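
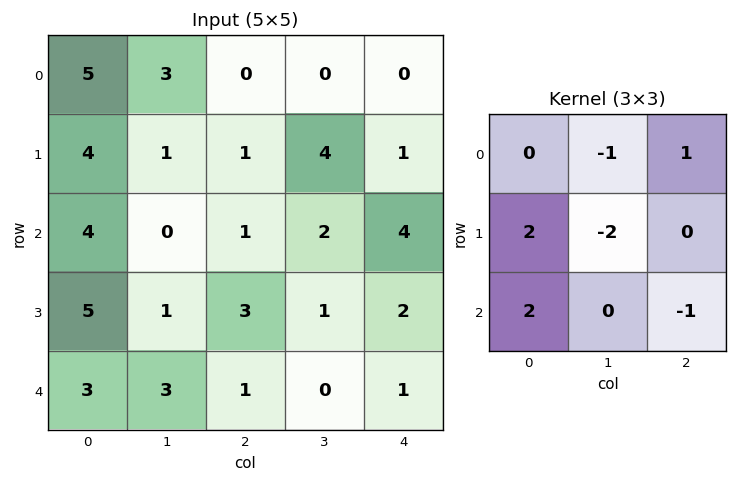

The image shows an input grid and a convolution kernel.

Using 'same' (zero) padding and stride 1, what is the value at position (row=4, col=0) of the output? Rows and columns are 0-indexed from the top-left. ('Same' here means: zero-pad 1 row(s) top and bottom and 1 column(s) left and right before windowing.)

-10

The receptive field on the zero-padded input at this output position is [0 5 1 / 0 3 3 / 0 0 0]. Elementwise product with the kernel and sum: 5·-1 + 1·1 + 0·2 + 3·-2 + 0·2 + 0·-1.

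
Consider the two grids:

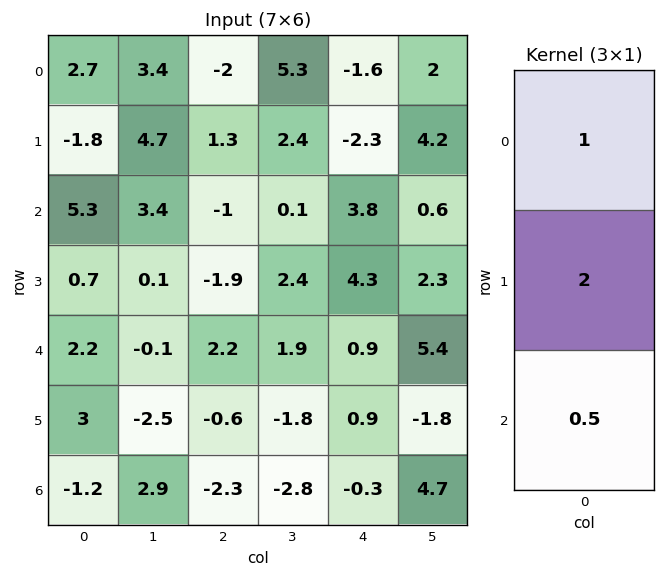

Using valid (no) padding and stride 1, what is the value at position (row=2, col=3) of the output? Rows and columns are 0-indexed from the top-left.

The receptive field on the input at this output position is [0.1 / 2.4 / 1.9]. Elementwise product with the kernel and sum: 0.1·1 + 2.4·2 + 1.9·0.5.

5.85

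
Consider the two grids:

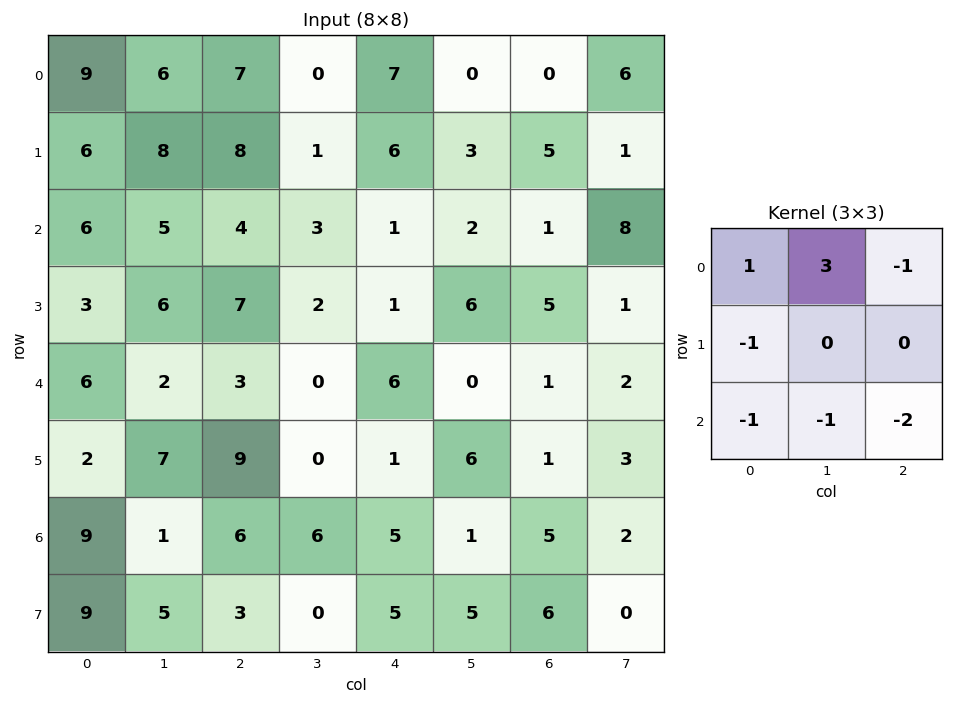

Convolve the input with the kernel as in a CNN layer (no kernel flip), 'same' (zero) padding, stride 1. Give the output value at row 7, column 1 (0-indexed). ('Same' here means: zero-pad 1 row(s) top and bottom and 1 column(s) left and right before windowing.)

The receptive field on the zero-padded input at this output position is [9 1 6 / 9 5 3 / 0 0 0]. Elementwise product with the kernel and sum: 9·1 + 1·3 + 6·-1 + 9·-1 + 0·-1 + 0·-1 + 0·-2.

-3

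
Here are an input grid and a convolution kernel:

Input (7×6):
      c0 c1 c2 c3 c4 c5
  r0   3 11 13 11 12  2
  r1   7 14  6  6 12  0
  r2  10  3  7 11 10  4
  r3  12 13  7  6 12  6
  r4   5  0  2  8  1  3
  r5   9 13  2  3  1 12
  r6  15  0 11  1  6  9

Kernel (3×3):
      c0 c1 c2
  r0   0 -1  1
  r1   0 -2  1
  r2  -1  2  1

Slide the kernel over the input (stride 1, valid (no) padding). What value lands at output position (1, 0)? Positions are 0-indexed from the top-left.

14

The receptive field on the input at this output position is [7 14 6 / 10 3 7 / 12 13 7]. Elementwise product with the kernel and sum: 14·-1 + 6·1 + 3·-2 + 7·1 + 12·-1 + 13·2 + 7·1.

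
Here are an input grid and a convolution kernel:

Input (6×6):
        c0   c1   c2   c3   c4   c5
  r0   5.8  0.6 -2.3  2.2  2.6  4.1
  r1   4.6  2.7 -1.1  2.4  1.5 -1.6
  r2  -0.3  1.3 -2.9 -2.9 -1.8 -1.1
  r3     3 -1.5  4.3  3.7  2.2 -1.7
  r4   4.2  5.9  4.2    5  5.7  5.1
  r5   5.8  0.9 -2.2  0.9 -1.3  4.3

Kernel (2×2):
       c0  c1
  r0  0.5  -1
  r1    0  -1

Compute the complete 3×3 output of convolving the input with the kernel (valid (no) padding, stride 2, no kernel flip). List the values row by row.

-0.4 -5.75 -1.2
0.05 -2.25 1.9
-4.7 -3.8 -6.55

Output[0,0]: The receptive field on the input at this output position is [5.8 0.6 / 4.6 2.7]. Elementwise product with the kernel and sum: 5.8·0.5 + 0.6·-1 + 2.7·-1.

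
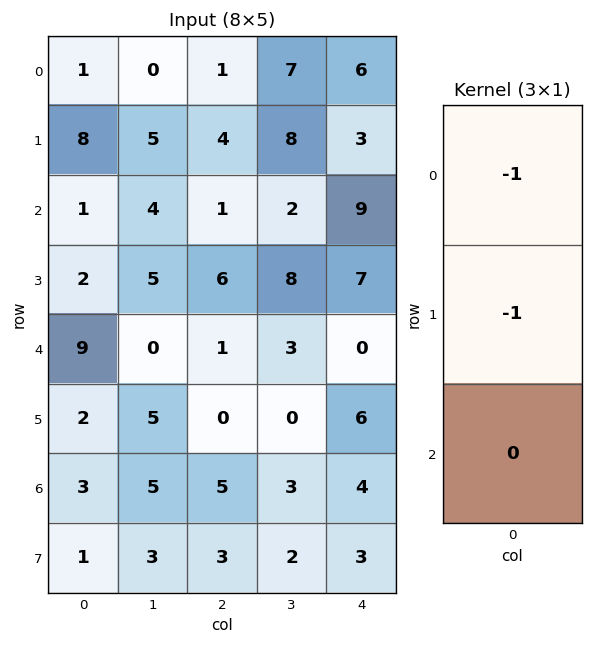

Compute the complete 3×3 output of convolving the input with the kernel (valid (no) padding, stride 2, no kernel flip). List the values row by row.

Output[0,0]: The receptive field on the input at this output position is [1 / 8 / 1]. Elementwise product with the kernel and sum: 1·-1 + 8·-1.

-9 -5 -9
-3 -7 -16
-11 -1 -6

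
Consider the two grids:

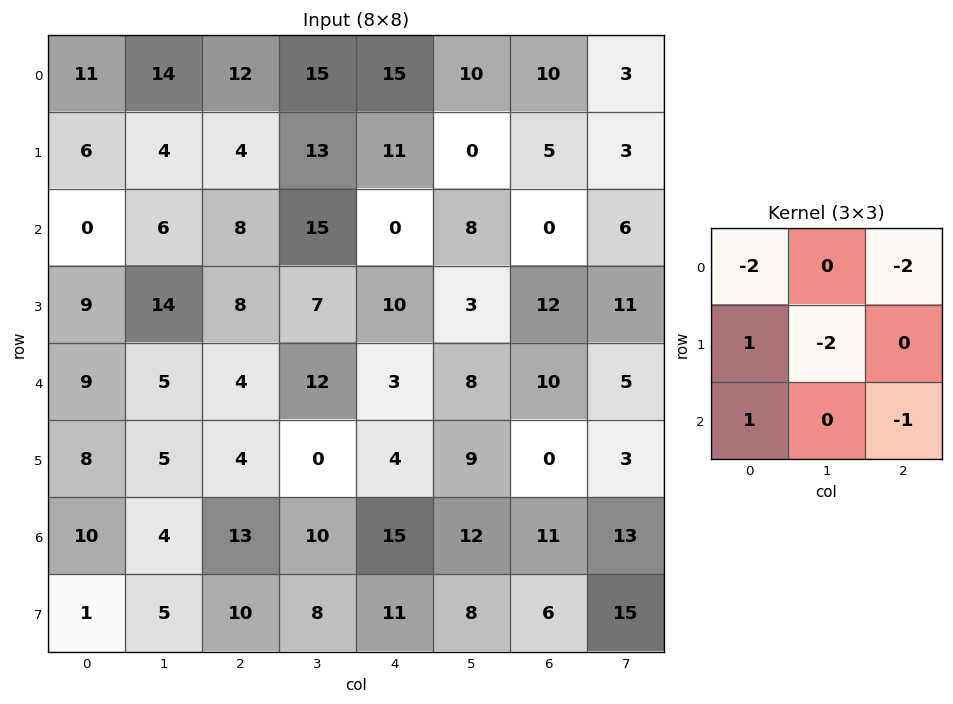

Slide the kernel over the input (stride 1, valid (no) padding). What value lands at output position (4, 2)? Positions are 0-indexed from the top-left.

-12

The receptive field on the input at this output position is [4 12 3 / 4 0 4 / 13 10 15]. Elementwise product with the kernel and sum: 4·-2 + 3·-2 + 4·1 + 0·-2 + 13·1 + 15·-1.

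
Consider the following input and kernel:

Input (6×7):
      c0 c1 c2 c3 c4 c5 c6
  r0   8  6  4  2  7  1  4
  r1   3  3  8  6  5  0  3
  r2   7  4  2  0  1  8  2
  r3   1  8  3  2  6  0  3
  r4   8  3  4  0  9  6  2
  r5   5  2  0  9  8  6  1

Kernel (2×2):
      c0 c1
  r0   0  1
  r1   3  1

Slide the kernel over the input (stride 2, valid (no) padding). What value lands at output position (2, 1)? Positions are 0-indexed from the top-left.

9

The receptive field on the input at this output position is [4 0 / 0 9]. Elementwise product with the kernel and sum: 0·1 + 0·3 + 9·1.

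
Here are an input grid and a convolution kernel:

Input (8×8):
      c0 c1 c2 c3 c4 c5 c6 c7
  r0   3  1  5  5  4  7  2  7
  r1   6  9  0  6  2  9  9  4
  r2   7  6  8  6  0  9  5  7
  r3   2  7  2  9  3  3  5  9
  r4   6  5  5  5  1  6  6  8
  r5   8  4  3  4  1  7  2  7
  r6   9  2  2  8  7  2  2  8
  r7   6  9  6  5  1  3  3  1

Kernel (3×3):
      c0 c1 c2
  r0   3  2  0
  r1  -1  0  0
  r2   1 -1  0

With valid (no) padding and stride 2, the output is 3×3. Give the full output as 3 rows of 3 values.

Output[0,0]: The receptive field on the input at this output position is [3 1 5 / 6 9 0 / 7 6 8]. Elementwise product with the kernel and sum: 3·3 + 1·2 + 6·-1 + 7·1 + 6·-1.

6 27 15
32 34 10
27 16 19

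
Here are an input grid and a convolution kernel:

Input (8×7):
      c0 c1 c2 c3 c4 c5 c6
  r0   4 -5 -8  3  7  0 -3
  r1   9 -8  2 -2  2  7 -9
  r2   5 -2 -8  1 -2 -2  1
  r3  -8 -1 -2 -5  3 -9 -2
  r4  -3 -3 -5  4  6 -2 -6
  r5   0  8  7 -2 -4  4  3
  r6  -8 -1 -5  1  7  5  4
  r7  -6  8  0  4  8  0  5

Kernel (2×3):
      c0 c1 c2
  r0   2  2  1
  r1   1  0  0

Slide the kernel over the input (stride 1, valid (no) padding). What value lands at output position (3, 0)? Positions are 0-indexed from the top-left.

-23

The receptive field on the input at this output position is [-8 -1 -2 / -3 -3 -5]. Elementwise product with the kernel and sum: -8·2 + -1·2 + -2·1 + -3·1.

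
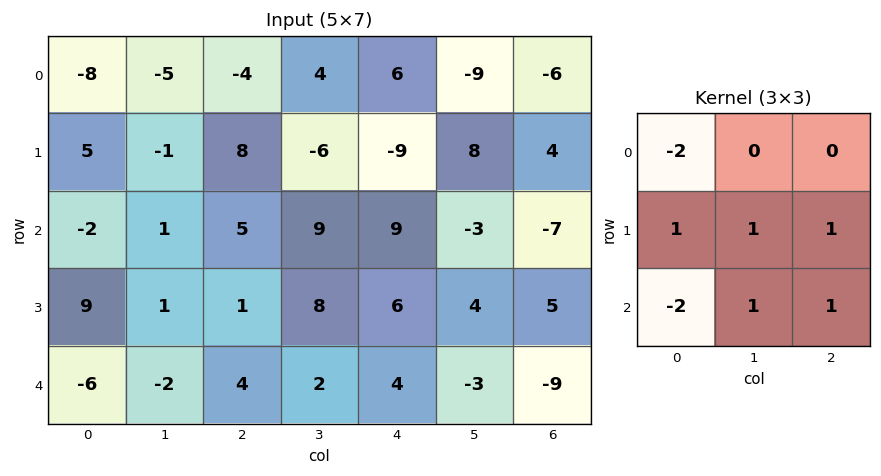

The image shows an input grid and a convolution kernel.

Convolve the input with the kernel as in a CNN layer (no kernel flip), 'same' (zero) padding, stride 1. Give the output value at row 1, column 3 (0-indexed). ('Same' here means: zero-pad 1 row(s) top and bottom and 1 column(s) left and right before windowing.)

9

The receptive field on the zero-padded input at this output position is [-4 4 6 / 8 -6 -9 / 5 9 9]. Elementwise product with the kernel and sum: -4·-2 + 8·1 + -6·1 + -9·1 + 5·-2 + 9·1 + 9·1.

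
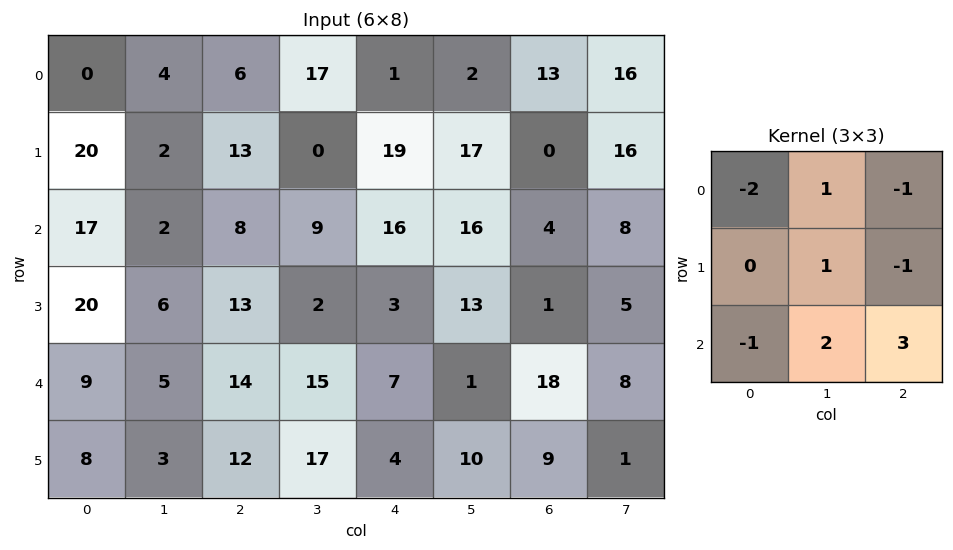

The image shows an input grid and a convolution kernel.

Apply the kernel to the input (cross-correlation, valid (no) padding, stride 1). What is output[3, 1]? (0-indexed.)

70

The receptive field on the input at this output position is [6 13 2 / 5 14 15 / 3 12 17]. Elementwise product with the kernel and sum: 6·-2 + 13·1 + 2·-1 + 14·1 + 15·-1 + 3·-1 + 12·2 + 17·3.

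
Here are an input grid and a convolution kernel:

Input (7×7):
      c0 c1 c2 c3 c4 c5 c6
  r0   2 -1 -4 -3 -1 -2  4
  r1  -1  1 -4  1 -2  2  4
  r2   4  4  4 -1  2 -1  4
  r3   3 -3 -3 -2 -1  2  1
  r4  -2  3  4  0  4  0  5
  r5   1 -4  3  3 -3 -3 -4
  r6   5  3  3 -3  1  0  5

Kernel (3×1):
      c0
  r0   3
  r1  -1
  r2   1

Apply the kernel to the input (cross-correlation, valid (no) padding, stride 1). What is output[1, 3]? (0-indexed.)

The receptive field on the input at this output position is [1 / -1 / -2]. Elementwise product with the kernel and sum: 1·3 + -1·-1 + -2·1.

2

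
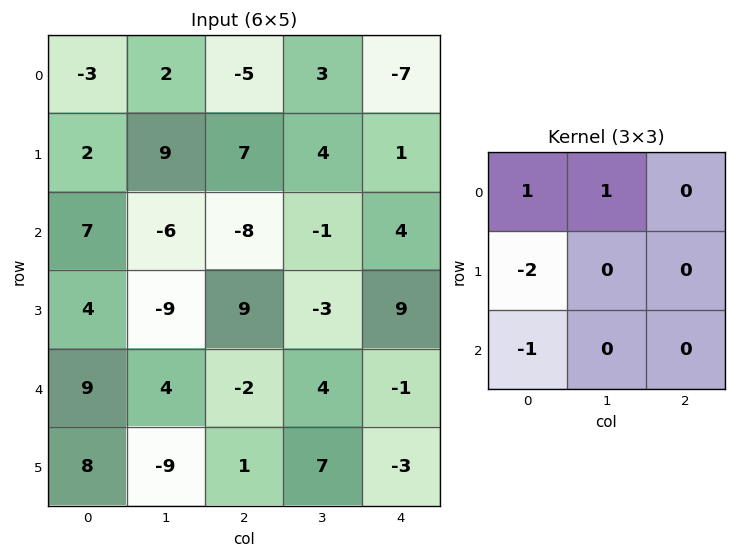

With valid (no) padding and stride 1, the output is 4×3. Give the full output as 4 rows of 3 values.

-12 -15 -8
-7 37 18
-16 0 -25
-31 1 9

Output[0,0]: The receptive field on the input at this output position is [-3 2 -5 / 2 9 7 / 7 -6 -8]. Elementwise product with the kernel and sum: -3·1 + 2·1 + 2·-2 + 7·-1.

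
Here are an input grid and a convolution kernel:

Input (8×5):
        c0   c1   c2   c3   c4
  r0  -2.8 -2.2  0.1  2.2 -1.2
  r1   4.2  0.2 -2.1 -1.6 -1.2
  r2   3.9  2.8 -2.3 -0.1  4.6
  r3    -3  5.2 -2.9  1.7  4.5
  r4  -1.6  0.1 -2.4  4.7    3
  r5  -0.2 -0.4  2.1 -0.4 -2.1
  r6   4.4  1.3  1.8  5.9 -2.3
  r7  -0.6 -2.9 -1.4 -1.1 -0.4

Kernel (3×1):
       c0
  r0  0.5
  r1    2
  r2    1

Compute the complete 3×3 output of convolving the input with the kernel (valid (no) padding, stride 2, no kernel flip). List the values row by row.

10.9 -6.45 1.6
-5.65 -9.35 14.3
3.2 4.8 -5

Output[0,0]: The receptive field on the input at this output position is [-2.8 / 4.2 / 3.9]. Elementwise product with the kernel and sum: -2.8·0.5 + 4.2·2 + 3.9·1.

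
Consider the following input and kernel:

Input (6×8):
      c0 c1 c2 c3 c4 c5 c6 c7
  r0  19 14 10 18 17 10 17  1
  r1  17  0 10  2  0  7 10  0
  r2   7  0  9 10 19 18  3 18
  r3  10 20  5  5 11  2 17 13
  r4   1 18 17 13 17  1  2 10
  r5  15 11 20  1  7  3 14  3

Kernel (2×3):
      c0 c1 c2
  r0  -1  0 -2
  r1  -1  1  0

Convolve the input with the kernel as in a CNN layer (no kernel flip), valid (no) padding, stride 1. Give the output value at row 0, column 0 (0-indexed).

-56

The receptive field on the input at this output position is [19 14 10 / 17 0 10]. Elementwise product with the kernel and sum: 19·-1 + 10·-2 + 17·-1 + 0·1.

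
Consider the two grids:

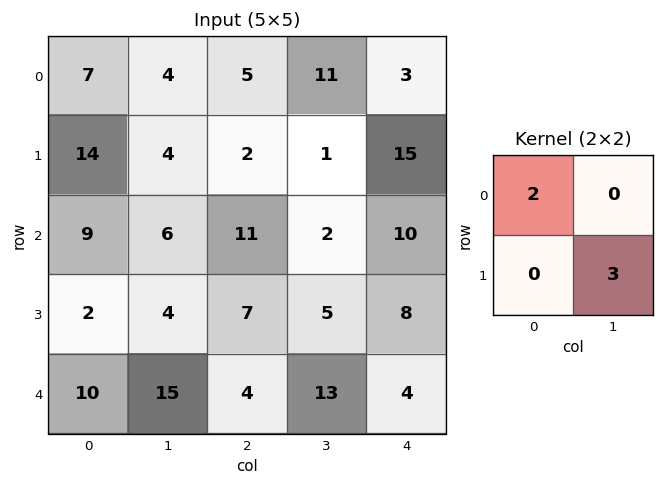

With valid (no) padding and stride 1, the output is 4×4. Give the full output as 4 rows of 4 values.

Output[0,0]: The receptive field on the input at this output position is [7 4 / 14 4]. Elementwise product with the kernel and sum: 7·2 + 4·3.
Output[0,1]: The receptive field on the input at this output position is [4 5 / 4 2]. Elementwise product with the kernel and sum: 4·2 + 2·3.

26 14 13 67
46 41 10 32
30 33 37 28
49 20 53 22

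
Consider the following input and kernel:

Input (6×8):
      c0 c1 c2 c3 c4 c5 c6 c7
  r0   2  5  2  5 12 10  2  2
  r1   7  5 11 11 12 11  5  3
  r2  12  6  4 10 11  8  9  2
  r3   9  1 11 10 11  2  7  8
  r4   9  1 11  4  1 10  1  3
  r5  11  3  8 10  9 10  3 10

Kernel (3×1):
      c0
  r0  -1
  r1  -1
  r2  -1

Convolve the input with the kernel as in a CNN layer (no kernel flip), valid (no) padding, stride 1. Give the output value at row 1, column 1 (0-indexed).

-12

The receptive field on the input at this output position is [5 / 6 / 1]. Elementwise product with the kernel and sum: 5·-1 + 6·-1 + 1·-1.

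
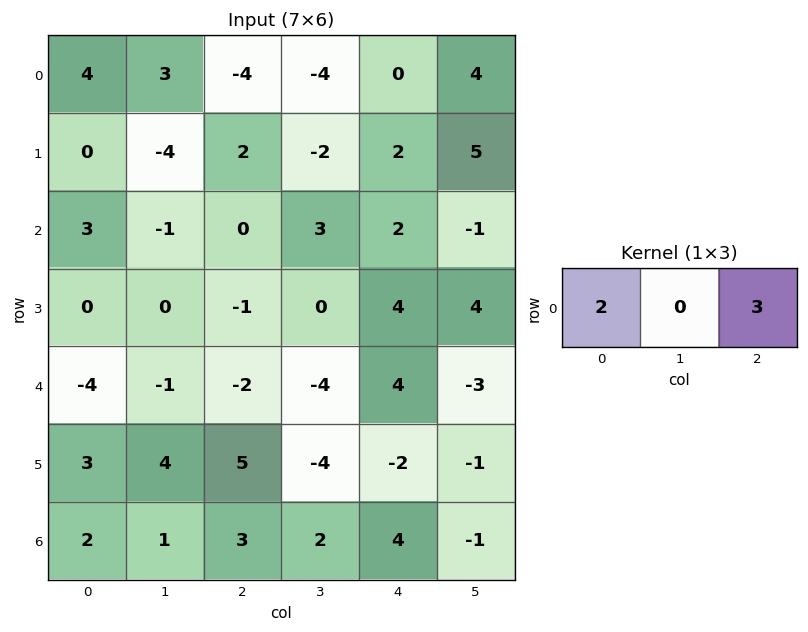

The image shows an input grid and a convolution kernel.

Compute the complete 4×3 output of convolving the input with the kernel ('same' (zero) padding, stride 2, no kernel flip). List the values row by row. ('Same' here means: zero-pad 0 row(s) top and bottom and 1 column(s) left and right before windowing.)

9 -6 4
-3 7 3
-3 -14 -17
3 8 1

Output[0,0]: The receptive field on the zero-padded input at this output position is [0 4 3]. Elementwise product with the kernel and sum: 0·2 + 3·3.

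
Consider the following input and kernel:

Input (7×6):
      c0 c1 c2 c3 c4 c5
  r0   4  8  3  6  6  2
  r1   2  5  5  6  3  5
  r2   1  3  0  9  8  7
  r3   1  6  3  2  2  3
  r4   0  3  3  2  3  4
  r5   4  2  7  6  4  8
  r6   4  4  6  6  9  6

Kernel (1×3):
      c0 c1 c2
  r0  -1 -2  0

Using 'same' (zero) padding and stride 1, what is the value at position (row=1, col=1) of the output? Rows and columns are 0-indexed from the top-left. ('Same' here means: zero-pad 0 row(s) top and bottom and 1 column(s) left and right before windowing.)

The receptive field on the zero-padded input at this output position is [2 5 5]. Elementwise product with the kernel and sum: 2·-1 + 5·-2.

-12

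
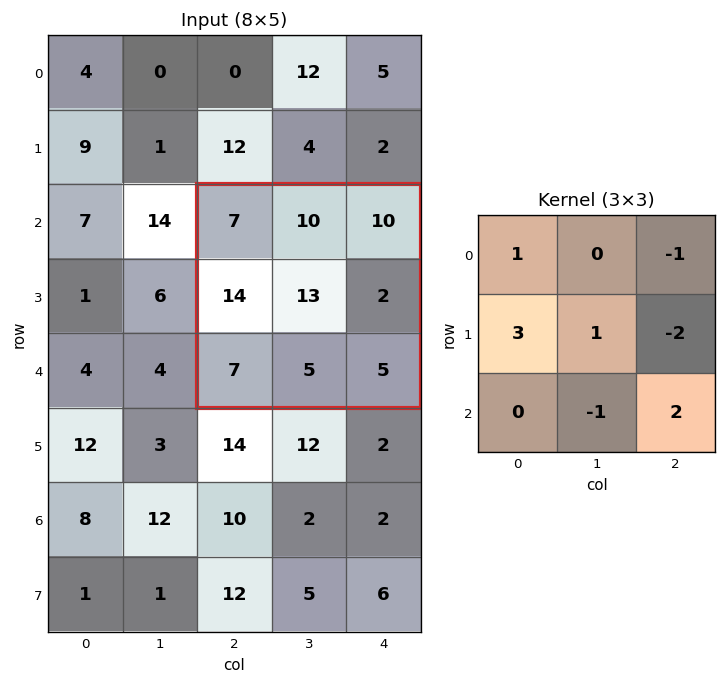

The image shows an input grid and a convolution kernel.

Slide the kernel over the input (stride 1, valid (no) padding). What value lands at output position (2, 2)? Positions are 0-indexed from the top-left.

53

The receptive field on the input at this output position is [7 10 10 / 14 13 2 / 7 5 5]. Elementwise product with the kernel and sum: 7·1 + 10·-1 + 14·3 + 13·1 + 2·-2 + 5·-1 + 5·2.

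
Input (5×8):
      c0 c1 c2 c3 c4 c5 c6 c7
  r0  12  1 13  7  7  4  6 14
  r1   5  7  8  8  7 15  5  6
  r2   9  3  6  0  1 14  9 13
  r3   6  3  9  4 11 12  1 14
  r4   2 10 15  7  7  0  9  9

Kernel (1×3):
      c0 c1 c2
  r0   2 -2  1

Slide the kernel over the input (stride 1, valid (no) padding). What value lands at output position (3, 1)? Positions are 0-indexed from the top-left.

-8

The receptive field on the input at this output position is [3 9 4]. Elementwise product with the kernel and sum: 3·2 + 9·-2 + 4·1.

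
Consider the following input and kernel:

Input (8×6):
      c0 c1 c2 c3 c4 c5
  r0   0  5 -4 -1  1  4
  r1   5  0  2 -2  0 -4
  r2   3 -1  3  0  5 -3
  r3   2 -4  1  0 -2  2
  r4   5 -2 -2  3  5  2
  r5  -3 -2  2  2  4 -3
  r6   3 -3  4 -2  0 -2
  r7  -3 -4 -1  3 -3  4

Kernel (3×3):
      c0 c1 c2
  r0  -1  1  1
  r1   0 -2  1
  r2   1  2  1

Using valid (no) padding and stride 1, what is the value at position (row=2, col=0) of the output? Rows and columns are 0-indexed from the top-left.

The receptive field on the input at this output position is [3 -1 3 / 2 -4 1 / 5 -2 -2]. Elementwise product with the kernel and sum: 3·-1 + -1·1 + 3·1 + -4·-2 + 1·1 + 5·1 + -2·2 + -2·1.

7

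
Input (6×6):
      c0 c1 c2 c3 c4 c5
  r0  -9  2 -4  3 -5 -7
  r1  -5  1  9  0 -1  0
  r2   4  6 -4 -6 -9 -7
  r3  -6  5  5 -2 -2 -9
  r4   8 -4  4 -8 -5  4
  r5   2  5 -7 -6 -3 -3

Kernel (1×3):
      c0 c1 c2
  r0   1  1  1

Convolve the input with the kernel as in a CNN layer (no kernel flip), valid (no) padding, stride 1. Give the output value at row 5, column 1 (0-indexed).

-8

The receptive field on the input at this output position is [5 -7 -6]. Elementwise product with the kernel and sum: 5·1 + -7·1 + -6·1.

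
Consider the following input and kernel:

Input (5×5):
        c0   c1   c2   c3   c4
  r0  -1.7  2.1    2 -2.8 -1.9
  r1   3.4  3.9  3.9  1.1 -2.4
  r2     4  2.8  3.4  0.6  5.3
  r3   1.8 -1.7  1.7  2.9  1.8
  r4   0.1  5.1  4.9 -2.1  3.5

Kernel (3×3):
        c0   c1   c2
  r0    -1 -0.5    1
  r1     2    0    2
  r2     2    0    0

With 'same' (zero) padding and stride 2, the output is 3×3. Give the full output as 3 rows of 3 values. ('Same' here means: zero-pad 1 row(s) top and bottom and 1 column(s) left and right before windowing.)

4.2 6.4 -3.4
7.8 -1.35 7.1
7.6 9.75 -8

Output[0,0]: The receptive field on the zero-padded input at this output position is [0 0 0 / 0 -1.7 2.1 / 0 3.4 3.9]. Elementwise product with the kernel and sum: 0·-1 + 0·-0.5 + 0·1 + 0·2 + 2.1·2 + 0·2.
Output[0,1]: The receptive field on the zero-padded input at this output position is [0 0 0 / 2.1 2 -2.8 / 3.9 3.9 1.1]. Elementwise product with the kernel and sum: 0·-1 + 0·-0.5 + 0·1 + 2.1·2 + -2.8·2 + 3.9·2.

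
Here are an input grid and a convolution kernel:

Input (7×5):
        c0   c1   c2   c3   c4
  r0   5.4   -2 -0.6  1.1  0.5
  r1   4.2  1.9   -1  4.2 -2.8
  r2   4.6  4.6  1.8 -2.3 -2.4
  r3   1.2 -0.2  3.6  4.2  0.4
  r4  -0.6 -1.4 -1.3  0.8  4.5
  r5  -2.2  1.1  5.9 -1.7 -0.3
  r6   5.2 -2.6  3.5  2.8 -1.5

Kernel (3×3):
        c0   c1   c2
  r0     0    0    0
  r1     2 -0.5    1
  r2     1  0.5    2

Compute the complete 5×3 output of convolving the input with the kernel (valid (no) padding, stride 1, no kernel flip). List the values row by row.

16.95 9.4 -11.05
17 16 8.85
2.2 1.55 13.6
8.35 -0.7 5.95
11.85 2.3 14.25

Output[0,0]: The receptive field on the input at this output position is [5.4 -2 -0.6 / 4.2 1.9 -1 / 4.6 4.6 1.8]. Elementwise product with the kernel and sum: 4.2·2 + 1.9·-0.5 + -1·1 + 4.6·1 + 4.6·0.5 + 1.8·2.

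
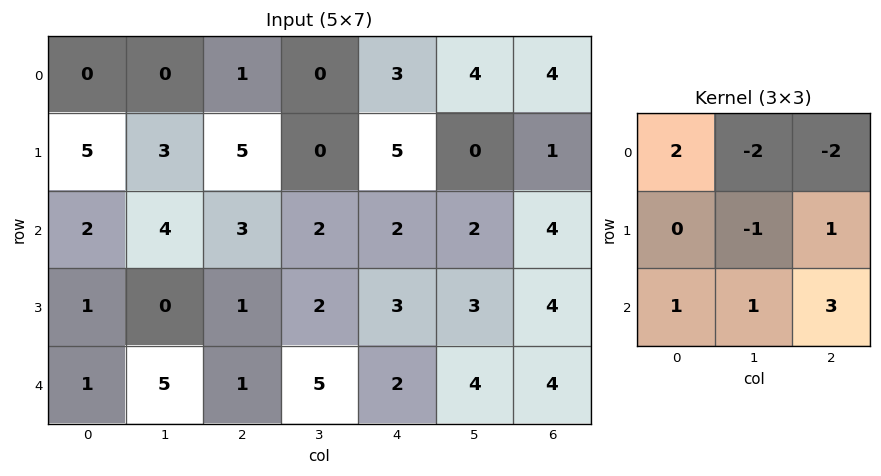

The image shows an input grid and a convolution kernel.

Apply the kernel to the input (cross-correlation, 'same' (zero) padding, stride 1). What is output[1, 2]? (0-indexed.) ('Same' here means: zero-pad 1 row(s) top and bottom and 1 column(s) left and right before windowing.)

6

The receptive field on the zero-padded input at this output position is [0 1 0 / 3 5 0 / 4 3 2]. Elementwise product with the kernel and sum: 0·2 + 1·-2 + 0·-2 + 5·-1 + 0·1 + 4·1 + 3·1 + 2·3.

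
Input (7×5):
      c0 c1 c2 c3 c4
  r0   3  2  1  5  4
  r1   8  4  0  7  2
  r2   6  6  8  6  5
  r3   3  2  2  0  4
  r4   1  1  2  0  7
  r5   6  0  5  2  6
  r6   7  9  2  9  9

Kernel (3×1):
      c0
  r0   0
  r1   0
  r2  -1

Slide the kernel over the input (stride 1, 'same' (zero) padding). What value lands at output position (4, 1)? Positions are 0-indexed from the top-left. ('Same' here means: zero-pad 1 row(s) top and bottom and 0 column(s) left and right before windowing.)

0

The receptive field on the zero-padded input at this output position is [2 / 1 / 0]. Elementwise product with the kernel and sum: 0·-1.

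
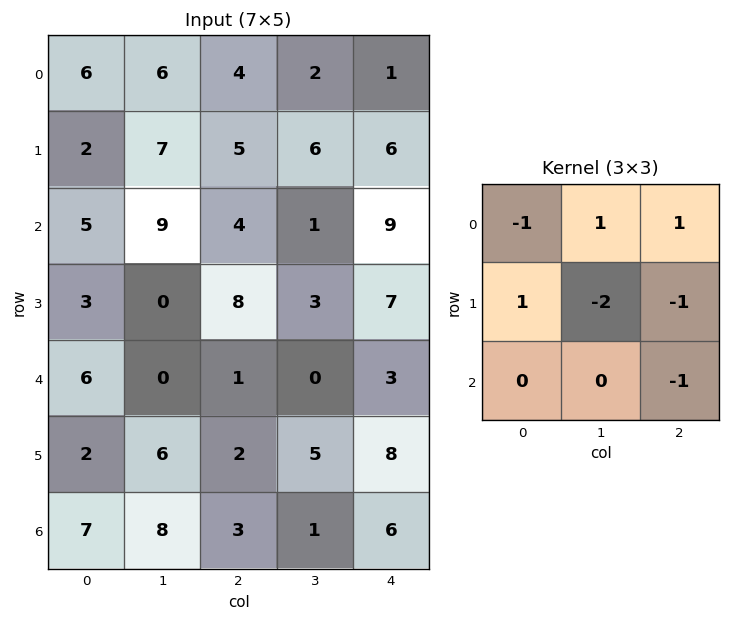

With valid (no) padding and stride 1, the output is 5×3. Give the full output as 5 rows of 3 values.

Output[0,0]: The receptive field on the input at this output position is [6 6 4 / 2 7 5 / 5 9 4]. Elementwise product with the kernel and sum: 6·-1 + 6·1 + 4·1 + 2·1 + 7·-2 + 5·-1 + 4·-1.
Output[0,1]: The receptive field on the input at this output position is [6 4 2 / 7 5 6 / 9 4 1]. Elementwise product with the kernel and sum: 6·-1 + 4·1 + 2·1 + 7·1 + 5·-2 + 6·-1 + 1·-1.

-17 -10 -23
-15 1 -7
2 -23 -2
8 4 -8
-20 -3 -20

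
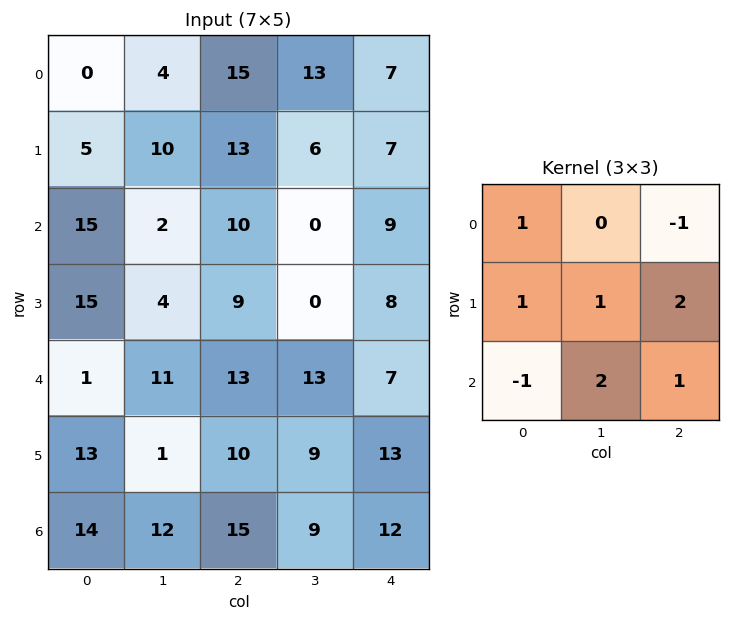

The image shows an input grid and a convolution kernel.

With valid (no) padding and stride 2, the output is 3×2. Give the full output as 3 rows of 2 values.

Output[0,0]: The receptive field on the input at this output position is [0 4 15 / 5 10 13 / 15 2 10]. Elementwise product with the kernel and sum: 0·1 + 15·-1 + 5·1 + 10·1 + 13·2 + 15·-1 + 2·2 + 10·1.
Output[0,1]: The receptive field on the input at this output position is [15 13 7 / 13 6 7 / 10 0 9]. Elementwise product with the kernel and sum: 15·1 + 7·-1 + 13·1 + 6·1 + 7·2 + 10·-1 + 0·2 + 9·1.

25 40
76 46
47 66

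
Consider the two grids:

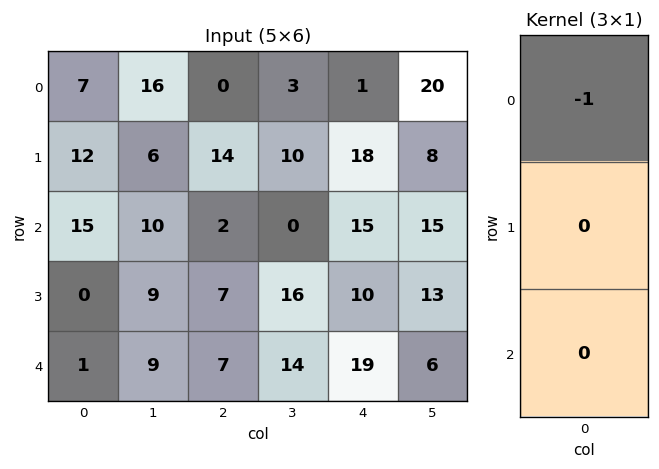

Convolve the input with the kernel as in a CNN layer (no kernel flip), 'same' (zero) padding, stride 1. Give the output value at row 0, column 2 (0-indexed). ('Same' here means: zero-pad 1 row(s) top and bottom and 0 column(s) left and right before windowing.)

The receptive field on the zero-padded input at this output position is [0 / 0 / 14]. Elementwise product with the kernel and sum: 0·-1.

0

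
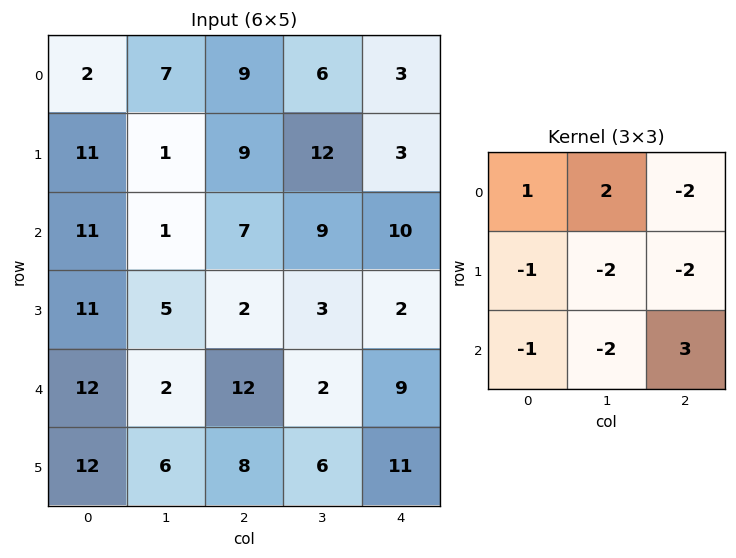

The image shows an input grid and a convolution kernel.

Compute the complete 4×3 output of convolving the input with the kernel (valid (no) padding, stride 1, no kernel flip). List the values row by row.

-25 -18 -19
-47 -38 -20
-6 -38 4
-23 -31 -17

Output[0,0]: The receptive field on the input at this output position is [2 7 9 / 11 1 9 / 11 1 7]. Elementwise product with the kernel and sum: 2·1 + 7·2 + 9·-2 + 11·-1 + 1·-2 + 9·-2 + 11·-1 + 1·-2 + 7·3.
Output[0,1]: The receptive field on the input at this output position is [7 9 6 / 1 9 12 / 1 7 9]. Elementwise product with the kernel and sum: 7·1 + 9·2 + 6·-2 + 1·-1 + 9·-2 + 12·-2 + 1·-1 + 7·-2 + 9·3.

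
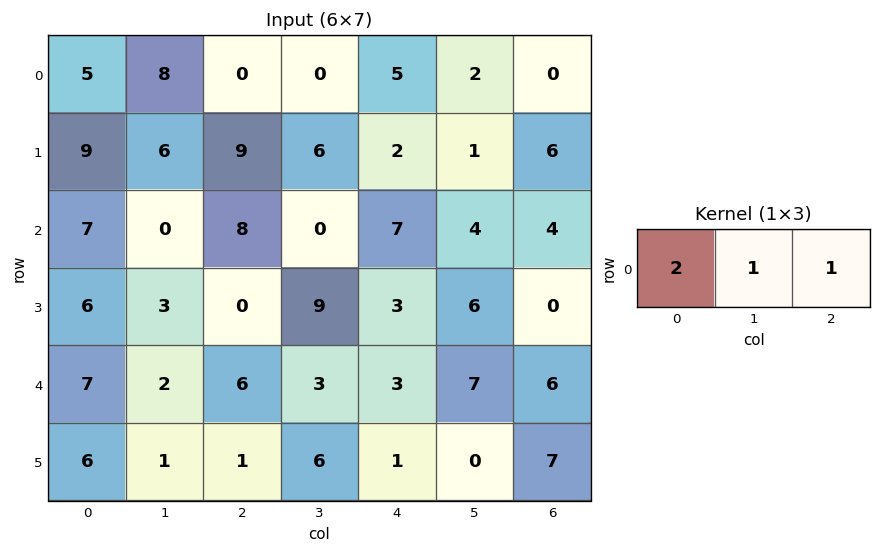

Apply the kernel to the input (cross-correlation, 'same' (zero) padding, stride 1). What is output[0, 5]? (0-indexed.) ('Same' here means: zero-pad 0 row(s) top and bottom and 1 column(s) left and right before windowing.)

12

The receptive field on the zero-padded input at this output position is [5 2 0]. Elementwise product with the kernel and sum: 5·2 + 2·1 + 0·1.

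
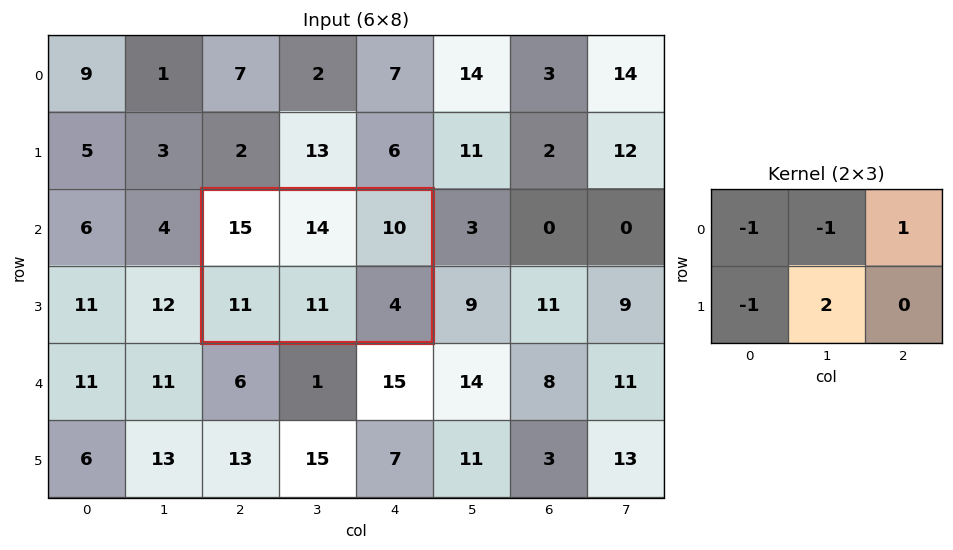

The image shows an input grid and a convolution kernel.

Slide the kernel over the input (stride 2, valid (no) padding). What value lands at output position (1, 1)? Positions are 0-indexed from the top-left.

The receptive field on the input at this output position is [15 14 10 / 11 11 4]. Elementwise product with the kernel and sum: 15·-1 + 14·-1 + 10·1 + 11·-1 + 11·2.

-8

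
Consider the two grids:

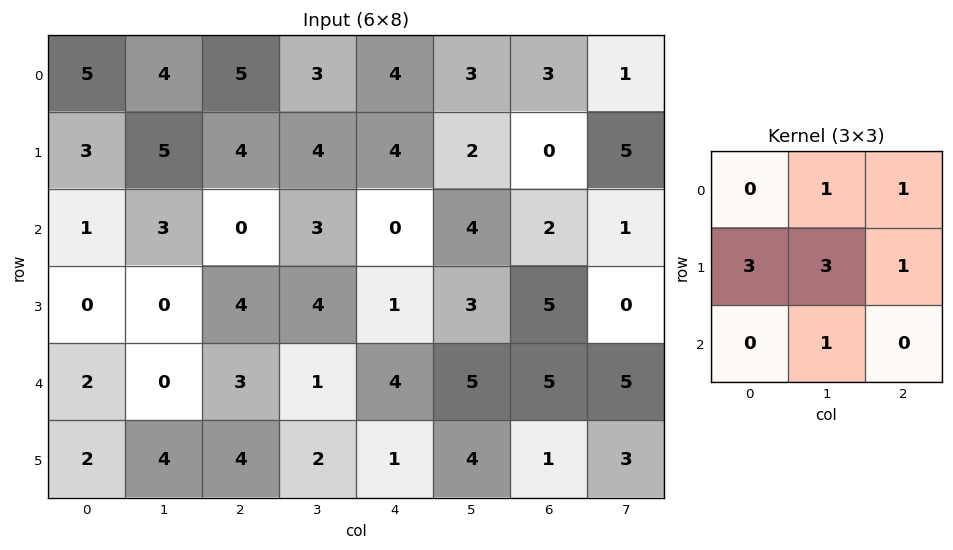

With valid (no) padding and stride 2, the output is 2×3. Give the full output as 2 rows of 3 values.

Output[0,0]: The receptive field on the input at this output position is [5 4 5 / 3 5 4 / 1 3 0]. Elementwise product with the kernel and sum: 4·1 + 5·1 + 3·3 + 5·3 + 4·1 + 3·1.
Output[0,1]: The receptive field on the input at this output position is [5 3 4 / 4 4 4 / 0 3 0]. Elementwise product with the kernel and sum: 3·1 + 4·1 + 4·3 + 4·3 + 4·1 + 3·1.

40 38 28
7 29 28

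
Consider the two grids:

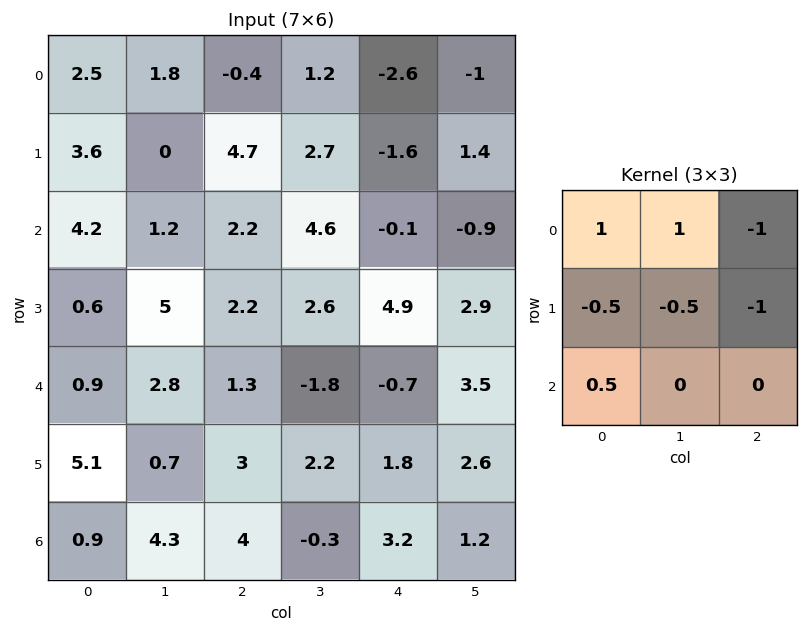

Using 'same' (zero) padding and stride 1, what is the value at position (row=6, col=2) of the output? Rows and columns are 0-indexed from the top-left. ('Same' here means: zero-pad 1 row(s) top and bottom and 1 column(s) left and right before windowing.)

-2.35

The receptive field on the zero-padded input at this output position is [0.7 3 2.2 / 4.3 4 -0.3 / 0 0 0]. Elementwise product with the kernel and sum: 0.7·1 + 3·1 + 2.2·-1 + 4.3·-0.5 + 4·-0.5 + -0.3·-1 + 0·0.5.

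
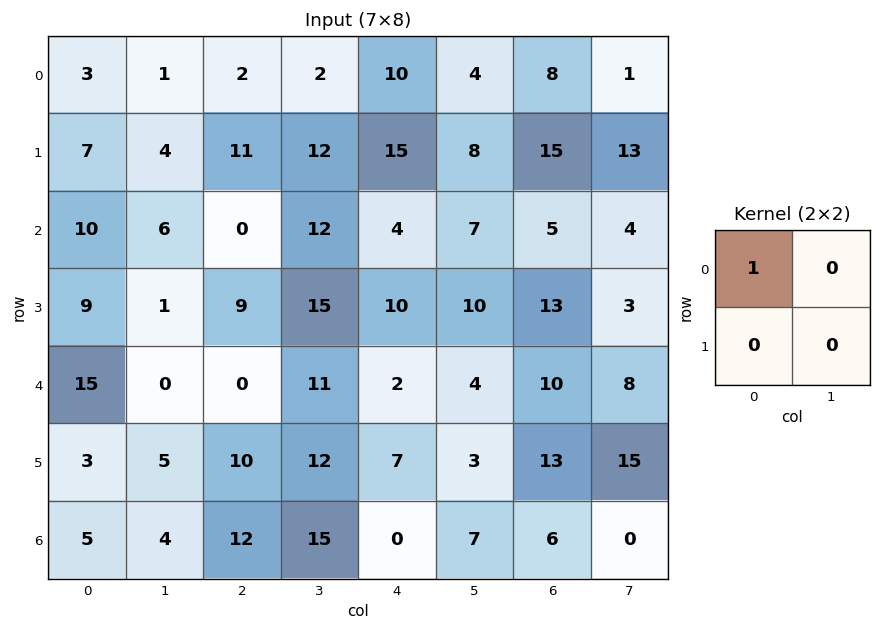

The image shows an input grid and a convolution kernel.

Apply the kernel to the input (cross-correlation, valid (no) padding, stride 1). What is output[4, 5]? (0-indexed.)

4

The receptive field on the input at this output position is [4 10 / 3 13]. Elementwise product with the kernel and sum: 4·1.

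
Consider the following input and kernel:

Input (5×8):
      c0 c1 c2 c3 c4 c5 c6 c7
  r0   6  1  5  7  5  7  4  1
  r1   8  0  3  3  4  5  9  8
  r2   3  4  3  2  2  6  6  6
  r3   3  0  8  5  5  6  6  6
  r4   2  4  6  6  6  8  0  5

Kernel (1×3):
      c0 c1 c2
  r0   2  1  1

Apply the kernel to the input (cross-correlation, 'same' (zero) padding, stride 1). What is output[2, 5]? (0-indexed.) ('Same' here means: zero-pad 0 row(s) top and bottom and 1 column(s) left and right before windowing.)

The receptive field on the zero-padded input at this output position is [2 6 6]. Elementwise product with the kernel and sum: 2·2 + 6·1 + 6·1.

16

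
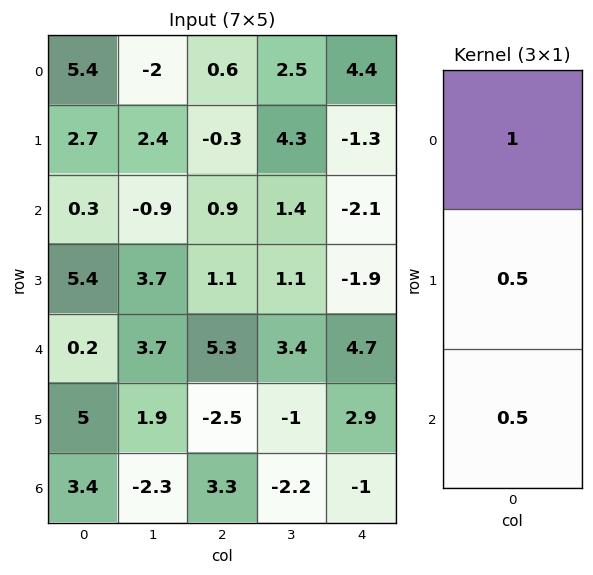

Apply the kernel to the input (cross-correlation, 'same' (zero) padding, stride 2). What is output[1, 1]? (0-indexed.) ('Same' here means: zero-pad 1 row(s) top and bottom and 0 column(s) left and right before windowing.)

The receptive field on the zero-padded input at this output position is [-0.3 / 0.9 / 1.1]. Elementwise product with the kernel and sum: -0.3·1 + 0.9·0.5 + 1.1·0.5.

0.7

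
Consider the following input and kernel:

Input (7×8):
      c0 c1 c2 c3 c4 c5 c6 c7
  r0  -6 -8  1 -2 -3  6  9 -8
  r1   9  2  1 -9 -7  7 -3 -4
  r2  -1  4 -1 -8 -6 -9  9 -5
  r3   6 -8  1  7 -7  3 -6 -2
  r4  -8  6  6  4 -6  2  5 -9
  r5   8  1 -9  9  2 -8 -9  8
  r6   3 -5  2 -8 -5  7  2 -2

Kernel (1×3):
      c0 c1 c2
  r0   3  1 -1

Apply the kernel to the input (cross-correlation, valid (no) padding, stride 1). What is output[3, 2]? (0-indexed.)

17

The receptive field on the input at this output position is [1 7 -7]. Elementwise product with the kernel and sum: 1·3 + 7·1 + -7·-1.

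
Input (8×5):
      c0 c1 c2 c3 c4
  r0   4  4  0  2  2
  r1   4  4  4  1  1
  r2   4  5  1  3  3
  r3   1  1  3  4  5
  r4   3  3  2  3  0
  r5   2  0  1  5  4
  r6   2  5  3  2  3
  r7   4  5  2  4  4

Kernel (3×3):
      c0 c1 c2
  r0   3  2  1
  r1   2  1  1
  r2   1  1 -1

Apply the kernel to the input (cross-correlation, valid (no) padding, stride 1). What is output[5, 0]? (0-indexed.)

26

The receptive field on the input at this output position is [2 0 1 / 2 5 3 / 4 5 2]. Elementwise product with the kernel and sum: 2·3 + 0·2 + 1·1 + 2·2 + 5·1 + 3·1 + 4·1 + 5·1 + 2·-1.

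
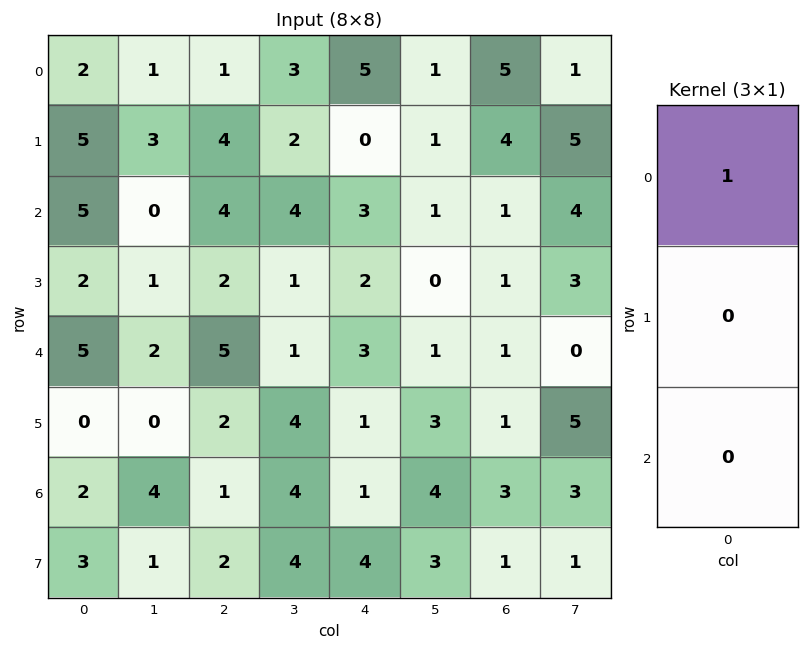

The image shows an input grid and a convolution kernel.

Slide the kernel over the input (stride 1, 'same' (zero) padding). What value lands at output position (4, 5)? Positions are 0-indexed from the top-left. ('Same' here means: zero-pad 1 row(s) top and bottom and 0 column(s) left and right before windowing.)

0

The receptive field on the zero-padded input at this output position is [0 / 1 / 3]. Elementwise product with the kernel and sum: 0·1.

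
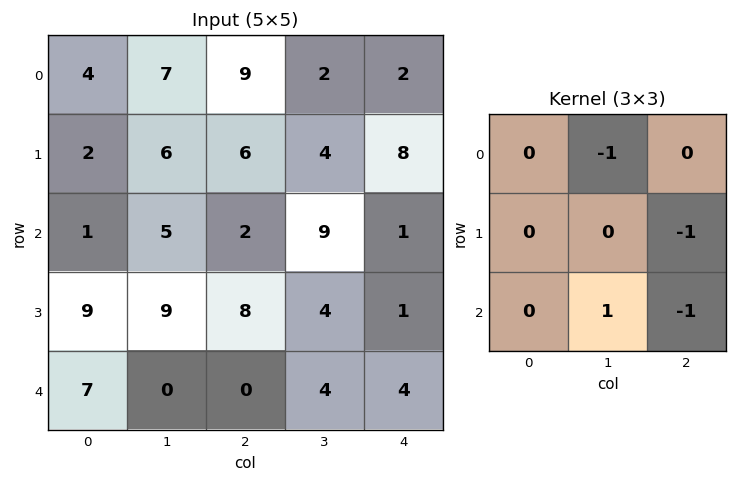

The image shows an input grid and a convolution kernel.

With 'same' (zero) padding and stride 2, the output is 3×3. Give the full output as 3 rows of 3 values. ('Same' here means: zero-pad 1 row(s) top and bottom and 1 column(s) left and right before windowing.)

-11 0 8
-7 -11 -7
-9 -12 -1

Output[0,0]: The receptive field on the zero-padded input at this output position is [0 0 0 / 0 4 7 / 0 2 6]. Elementwise product with the kernel and sum: 0·-1 + 7·-1 + 2·1 + 6·-1.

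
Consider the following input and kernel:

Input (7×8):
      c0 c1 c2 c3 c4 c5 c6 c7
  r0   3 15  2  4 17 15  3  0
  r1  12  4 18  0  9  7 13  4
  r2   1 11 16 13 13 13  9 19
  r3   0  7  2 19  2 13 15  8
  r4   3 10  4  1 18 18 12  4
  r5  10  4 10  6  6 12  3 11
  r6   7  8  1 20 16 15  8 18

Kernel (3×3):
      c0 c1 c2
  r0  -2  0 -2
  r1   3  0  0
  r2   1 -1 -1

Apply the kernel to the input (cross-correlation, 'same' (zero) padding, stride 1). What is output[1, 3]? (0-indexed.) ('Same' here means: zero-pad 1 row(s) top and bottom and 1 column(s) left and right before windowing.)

The receptive field on the zero-padded input at this output position is [2 4 17 / 18 0 9 / 16 13 13]. Elementwise product with the kernel and sum: 2·-2 + 17·-2 + 18·3 + 16·1 + 13·-1 + 13·-1.

6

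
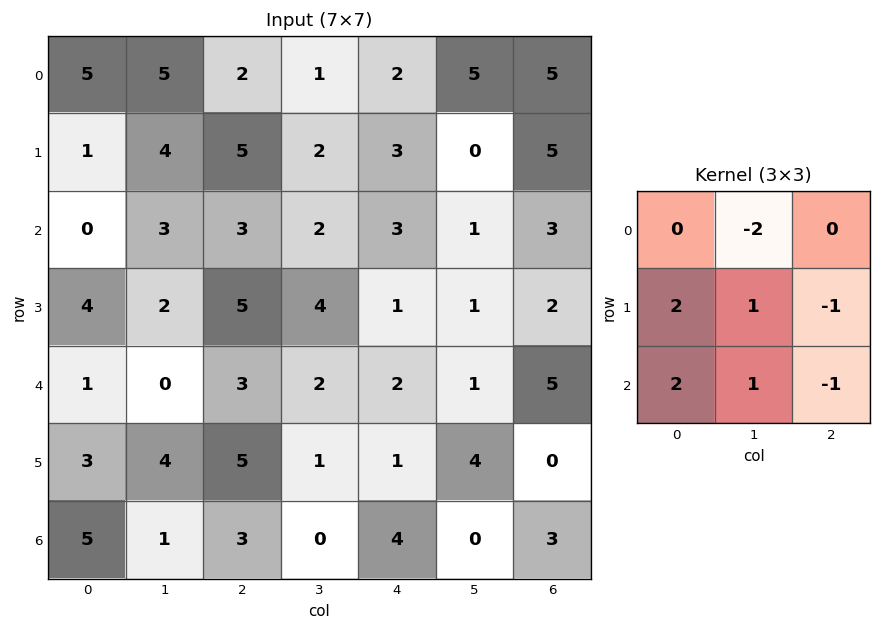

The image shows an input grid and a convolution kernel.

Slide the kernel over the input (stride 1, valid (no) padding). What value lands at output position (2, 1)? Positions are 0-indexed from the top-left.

0

The receptive field on the input at this output position is [3 3 2 / 2 5 4 / 0 3 2]. Elementwise product with the kernel and sum: 3·-2 + 2·2 + 5·1 + 4·-1 + 0·2 + 3·1 + 2·-1.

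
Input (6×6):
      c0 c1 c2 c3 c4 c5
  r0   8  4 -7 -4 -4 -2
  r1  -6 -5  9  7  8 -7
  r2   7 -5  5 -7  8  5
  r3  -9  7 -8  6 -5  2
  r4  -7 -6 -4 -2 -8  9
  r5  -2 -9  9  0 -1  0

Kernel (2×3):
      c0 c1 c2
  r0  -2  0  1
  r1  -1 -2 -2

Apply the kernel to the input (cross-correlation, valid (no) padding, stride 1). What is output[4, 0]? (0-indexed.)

The receptive field on the input at this output position is [-7 -6 -4 / -2 -9 9]. Elementwise product with the kernel and sum: -7·-2 + -4·1 + -2·-1 + -9·-2 + 9·-2.

12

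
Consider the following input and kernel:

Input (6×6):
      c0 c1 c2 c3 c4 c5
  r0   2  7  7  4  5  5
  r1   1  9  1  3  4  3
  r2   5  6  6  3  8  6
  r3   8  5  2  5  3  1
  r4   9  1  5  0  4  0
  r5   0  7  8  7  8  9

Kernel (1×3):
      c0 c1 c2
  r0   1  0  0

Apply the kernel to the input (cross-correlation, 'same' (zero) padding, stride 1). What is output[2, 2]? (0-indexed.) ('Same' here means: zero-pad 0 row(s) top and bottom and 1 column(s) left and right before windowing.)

6

The receptive field on the zero-padded input at this output position is [6 6 3]. Elementwise product with the kernel and sum: 6·1.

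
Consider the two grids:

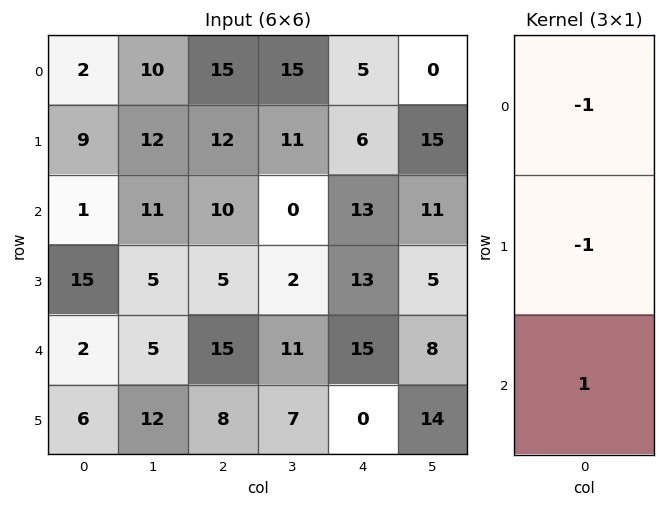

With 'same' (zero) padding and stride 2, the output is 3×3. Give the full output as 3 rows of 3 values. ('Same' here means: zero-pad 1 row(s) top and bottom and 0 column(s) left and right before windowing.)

7 -3 1
5 -17 -6
-11 -12 -28

Output[0,0]: The receptive field on the zero-padded input at this output position is [0 / 2 / 9]. Elementwise product with the kernel and sum: 0·-1 + 2·-1 + 9·1.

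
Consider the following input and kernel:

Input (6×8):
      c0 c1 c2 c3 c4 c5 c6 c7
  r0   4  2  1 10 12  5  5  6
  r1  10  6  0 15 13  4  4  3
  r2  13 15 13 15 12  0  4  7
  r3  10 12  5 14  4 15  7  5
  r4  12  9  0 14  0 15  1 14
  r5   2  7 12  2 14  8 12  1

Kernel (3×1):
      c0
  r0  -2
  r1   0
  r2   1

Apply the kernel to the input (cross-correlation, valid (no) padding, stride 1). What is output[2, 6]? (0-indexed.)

The receptive field on the input at this output position is [4 / 7 / 1]. Elementwise product with the kernel and sum: 4·-2 + 1·1.

-7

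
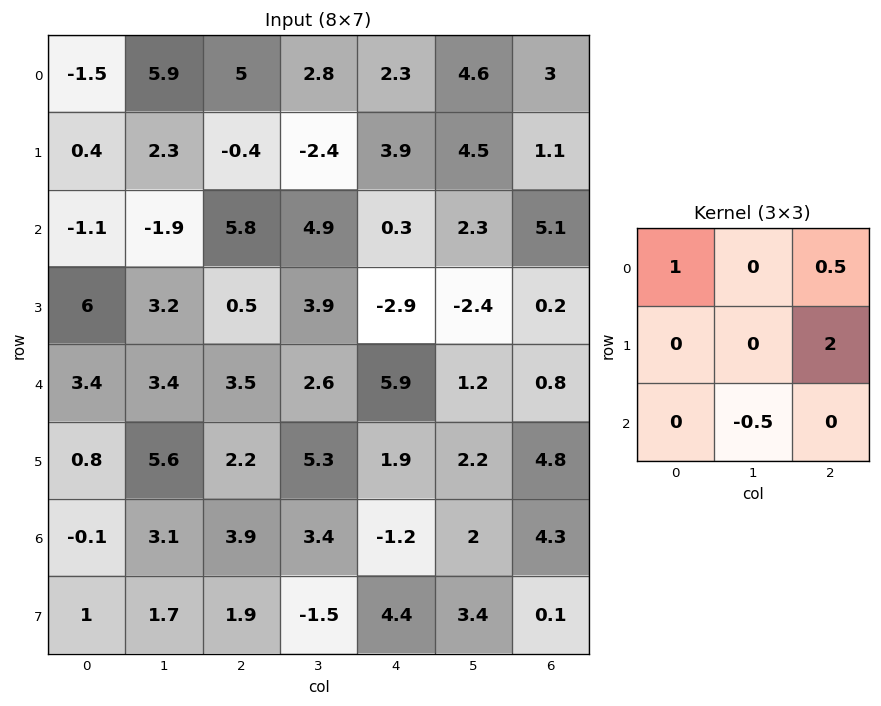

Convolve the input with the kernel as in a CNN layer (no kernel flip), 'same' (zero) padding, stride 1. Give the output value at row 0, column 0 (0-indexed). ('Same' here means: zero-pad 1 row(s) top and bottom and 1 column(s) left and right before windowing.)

The receptive field on the zero-padded input at this output position is [0 0 0 / 0 -1.5 5.9 / 0 0.4 2.3]. Elementwise product with the kernel and sum: 0·1 + 0·0.5 + 5.9·2 + 0.4·-0.5.

11.6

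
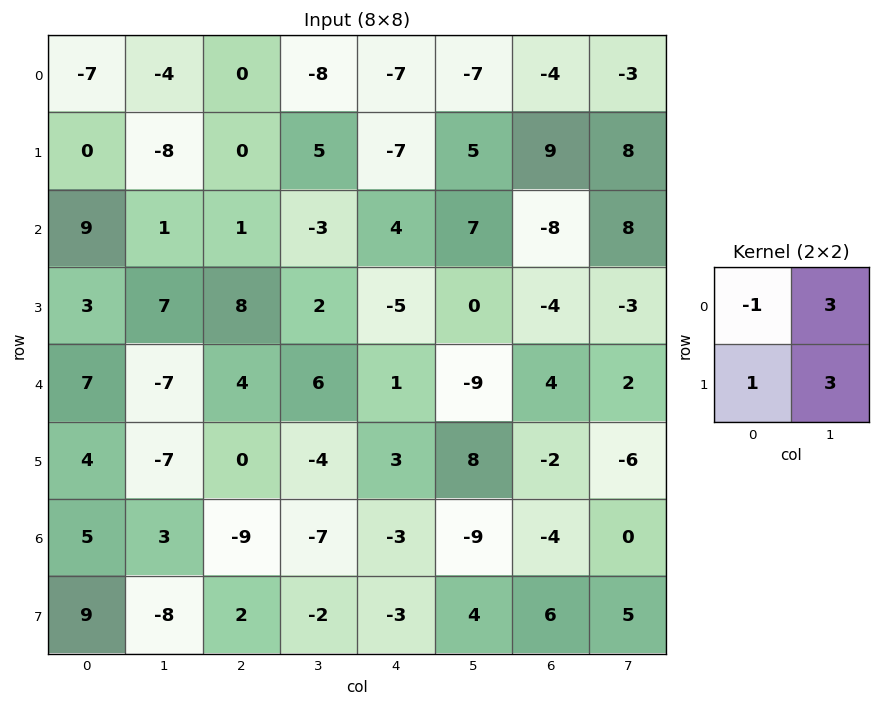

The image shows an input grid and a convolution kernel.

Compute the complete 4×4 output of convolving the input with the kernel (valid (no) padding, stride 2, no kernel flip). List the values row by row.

-29 -9 -6 28
18 4 12 19
-45 2 -1 -18
-11 -16 -15 25

Output[0,0]: The receptive field on the input at this output position is [-7 -4 / 0 -8]. Elementwise product with the kernel and sum: -7·-1 + -4·3 + 0·1 + -8·3.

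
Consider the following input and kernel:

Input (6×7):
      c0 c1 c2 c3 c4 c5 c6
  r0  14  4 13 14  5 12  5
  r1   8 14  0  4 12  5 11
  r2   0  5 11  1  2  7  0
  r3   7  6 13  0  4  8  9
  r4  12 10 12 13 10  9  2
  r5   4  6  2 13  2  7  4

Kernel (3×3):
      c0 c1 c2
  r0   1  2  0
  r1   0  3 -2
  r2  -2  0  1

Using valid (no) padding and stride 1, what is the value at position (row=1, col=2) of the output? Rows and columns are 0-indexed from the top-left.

The receptive field on the input at this output position is [0 4 12 / 11 1 2 / 13 0 4]. Elementwise product with the kernel and sum: 0·1 + 4·2 + 1·3 + 2·-2 + 13·-2 + 4·1.

-15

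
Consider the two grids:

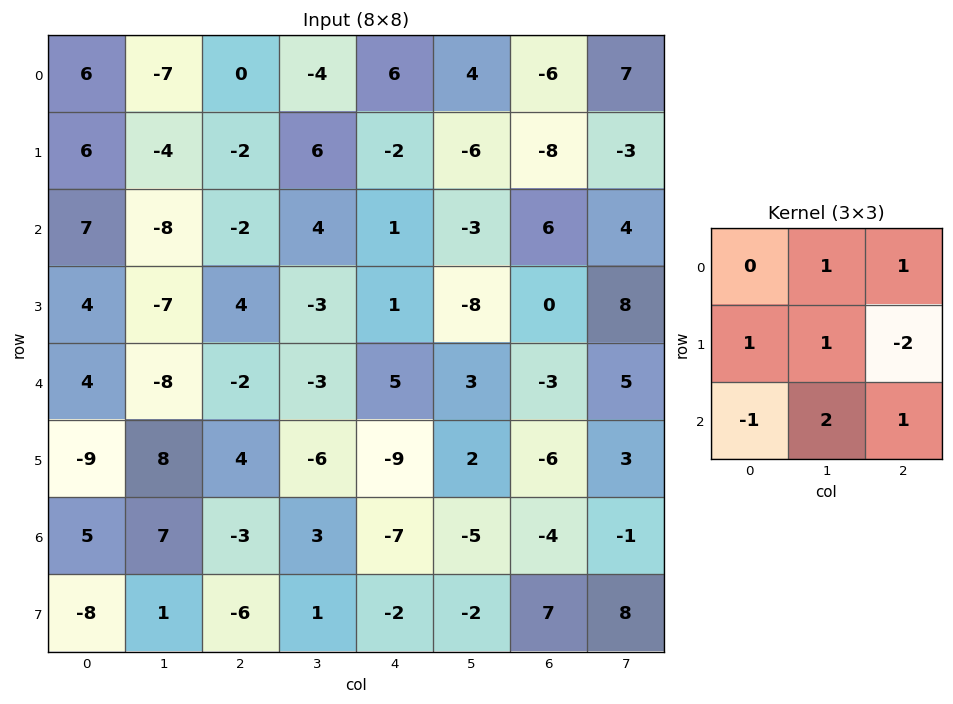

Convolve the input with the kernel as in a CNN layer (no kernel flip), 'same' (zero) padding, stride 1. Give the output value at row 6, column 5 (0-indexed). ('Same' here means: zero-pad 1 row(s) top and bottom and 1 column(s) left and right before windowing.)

The receptive field on the zero-padded input at this output position is [-9 2 -6 / -7 -5 -4 / -2 -2 7]. Elementwise product with the kernel and sum: 2·1 + -6·1 + -7·1 + -5·1 + -4·-2 + -2·-1 + -2·2 + 7·1.

-3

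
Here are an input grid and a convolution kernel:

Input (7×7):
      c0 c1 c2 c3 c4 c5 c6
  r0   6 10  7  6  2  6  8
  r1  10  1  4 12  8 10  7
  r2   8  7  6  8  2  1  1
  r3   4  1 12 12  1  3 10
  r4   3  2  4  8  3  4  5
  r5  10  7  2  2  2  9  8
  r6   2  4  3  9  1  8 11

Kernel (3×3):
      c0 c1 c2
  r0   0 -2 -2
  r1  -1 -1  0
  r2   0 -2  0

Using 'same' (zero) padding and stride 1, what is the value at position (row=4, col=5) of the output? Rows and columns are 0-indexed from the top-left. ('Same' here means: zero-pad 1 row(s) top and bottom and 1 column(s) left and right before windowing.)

The receptive field on the zero-padded input at this output position is [1 3 10 / 3 4 5 / 2 9 8]. Elementwise product with the kernel and sum: 3·-2 + 10·-2 + 3·-1 + 4·-1 + 9·-2.

-51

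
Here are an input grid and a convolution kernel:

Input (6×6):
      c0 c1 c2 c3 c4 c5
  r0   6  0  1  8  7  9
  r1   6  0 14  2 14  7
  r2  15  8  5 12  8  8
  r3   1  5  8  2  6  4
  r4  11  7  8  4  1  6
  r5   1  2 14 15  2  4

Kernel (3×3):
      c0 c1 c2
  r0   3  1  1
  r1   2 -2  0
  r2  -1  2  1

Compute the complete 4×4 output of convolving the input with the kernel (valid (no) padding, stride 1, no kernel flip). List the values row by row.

Output[0,0]: The receptive field on the input at this output position is [6 0 1 / 6 0 14 / 15 8 5]. Elementwise product with the kernel and sum: 6·3 + 0·1 + 1·1 + 6·2 + 0·-2 + 15·-1 + 8·2 + 5·1.

37 -5 69 28
63 35 46 49
61 48 48 48
41 64 58 15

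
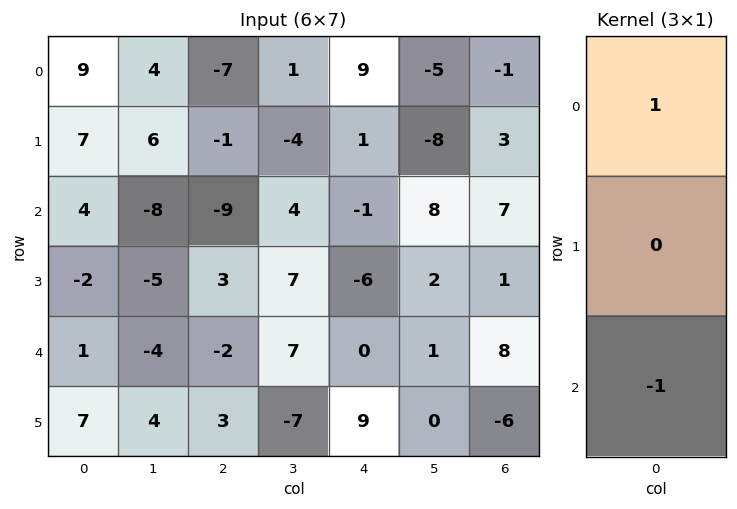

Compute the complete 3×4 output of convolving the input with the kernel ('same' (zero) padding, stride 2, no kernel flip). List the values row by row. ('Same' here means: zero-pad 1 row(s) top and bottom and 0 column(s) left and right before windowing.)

-7 1 -1 -3
9 -4 7 2
-9 0 -15 7

Output[0,0]: The receptive field on the zero-padded input at this output position is [0 / 9 / 7]. Elementwise product with the kernel and sum: 0·1 + 7·-1.
Output[0,1]: The receptive field on the zero-padded input at this output position is [0 / -7 / -1]. Elementwise product with the kernel and sum: 0·1 + -1·-1.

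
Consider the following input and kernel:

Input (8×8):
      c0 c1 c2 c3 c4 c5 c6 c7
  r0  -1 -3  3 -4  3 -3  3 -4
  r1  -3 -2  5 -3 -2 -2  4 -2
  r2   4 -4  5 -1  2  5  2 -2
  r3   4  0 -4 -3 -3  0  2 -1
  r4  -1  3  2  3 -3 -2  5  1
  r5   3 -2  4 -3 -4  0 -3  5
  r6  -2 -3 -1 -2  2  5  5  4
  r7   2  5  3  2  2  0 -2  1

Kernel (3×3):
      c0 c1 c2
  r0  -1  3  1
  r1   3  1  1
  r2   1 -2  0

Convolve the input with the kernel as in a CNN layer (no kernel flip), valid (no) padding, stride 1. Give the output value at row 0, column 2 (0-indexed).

The receptive field on the input at this output position is [3 -4 3 / 5 -3 -2 / 5 -1 2]. Elementwise product with the kernel and sum: 3·-1 + -4·3 + 3·1 + 5·3 + -3·1 + -2·1 + 5·1 + -1·-2.

5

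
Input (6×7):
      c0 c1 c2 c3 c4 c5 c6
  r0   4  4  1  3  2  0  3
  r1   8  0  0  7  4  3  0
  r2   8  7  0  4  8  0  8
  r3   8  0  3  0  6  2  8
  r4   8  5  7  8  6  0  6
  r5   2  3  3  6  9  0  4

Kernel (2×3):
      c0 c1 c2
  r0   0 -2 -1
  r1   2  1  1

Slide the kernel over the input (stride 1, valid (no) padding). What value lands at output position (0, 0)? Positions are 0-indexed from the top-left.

The receptive field on the input at this output position is [4 4 1 / 8 0 0]. Elementwise product with the kernel and sum: 4·-2 + 1·-1 + 8·2 + 0·1 + 0·1.

7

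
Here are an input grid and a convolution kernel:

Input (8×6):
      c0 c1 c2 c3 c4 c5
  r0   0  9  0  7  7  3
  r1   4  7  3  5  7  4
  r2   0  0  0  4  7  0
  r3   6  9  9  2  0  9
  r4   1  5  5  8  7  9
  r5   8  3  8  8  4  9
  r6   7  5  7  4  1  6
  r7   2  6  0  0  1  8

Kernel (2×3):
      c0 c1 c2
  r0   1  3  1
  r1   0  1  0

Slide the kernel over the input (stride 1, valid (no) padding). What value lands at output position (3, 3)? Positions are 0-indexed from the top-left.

The receptive field on the input at this output position is [2 0 9 / 8 7 9]. Elementwise product with the kernel and sum: 2·1 + 0·3 + 9·1 + 7·1.

18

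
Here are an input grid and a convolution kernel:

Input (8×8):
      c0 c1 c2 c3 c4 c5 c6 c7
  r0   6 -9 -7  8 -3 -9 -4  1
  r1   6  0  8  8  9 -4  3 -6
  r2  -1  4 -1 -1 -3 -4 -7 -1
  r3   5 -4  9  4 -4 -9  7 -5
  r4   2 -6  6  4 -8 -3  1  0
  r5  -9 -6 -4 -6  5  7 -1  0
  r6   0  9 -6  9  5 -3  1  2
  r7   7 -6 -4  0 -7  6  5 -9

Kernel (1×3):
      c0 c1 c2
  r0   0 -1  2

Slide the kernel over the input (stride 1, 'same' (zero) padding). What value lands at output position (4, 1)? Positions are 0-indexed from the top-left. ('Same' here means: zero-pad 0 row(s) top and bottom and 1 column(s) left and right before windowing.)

18

The receptive field on the zero-padded input at this output position is [2 -6 6]. Elementwise product with the kernel and sum: -6·-1 + 6·2.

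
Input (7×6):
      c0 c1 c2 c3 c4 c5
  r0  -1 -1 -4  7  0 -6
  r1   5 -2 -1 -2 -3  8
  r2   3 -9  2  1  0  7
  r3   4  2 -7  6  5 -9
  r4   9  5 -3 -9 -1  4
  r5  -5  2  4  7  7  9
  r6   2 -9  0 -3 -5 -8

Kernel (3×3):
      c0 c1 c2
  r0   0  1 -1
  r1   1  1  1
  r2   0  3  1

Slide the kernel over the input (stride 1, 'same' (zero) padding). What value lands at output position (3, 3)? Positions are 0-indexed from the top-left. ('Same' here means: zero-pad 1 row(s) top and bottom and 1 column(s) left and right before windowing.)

-23

The receptive field on the zero-padded input at this output position is [2 1 0 / -7 6 5 / -3 -9 -1]. Elementwise product with the kernel and sum: 1·1 + 0·-1 + -7·1 + 6·1 + 5·1 + -9·3 + -1·1.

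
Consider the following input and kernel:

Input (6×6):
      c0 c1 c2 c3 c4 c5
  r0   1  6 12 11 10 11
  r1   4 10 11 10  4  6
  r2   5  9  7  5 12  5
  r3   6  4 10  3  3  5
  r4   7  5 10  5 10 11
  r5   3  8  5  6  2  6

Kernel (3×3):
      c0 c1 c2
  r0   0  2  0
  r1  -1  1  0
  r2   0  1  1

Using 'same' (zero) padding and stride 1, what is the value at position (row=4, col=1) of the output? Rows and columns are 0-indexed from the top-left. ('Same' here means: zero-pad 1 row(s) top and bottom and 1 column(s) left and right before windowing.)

19

The receptive field on the zero-padded input at this output position is [6 4 10 / 7 5 10 / 3 8 5]. Elementwise product with the kernel and sum: 4·2 + 7·-1 + 5·1 + 8·1 + 5·1.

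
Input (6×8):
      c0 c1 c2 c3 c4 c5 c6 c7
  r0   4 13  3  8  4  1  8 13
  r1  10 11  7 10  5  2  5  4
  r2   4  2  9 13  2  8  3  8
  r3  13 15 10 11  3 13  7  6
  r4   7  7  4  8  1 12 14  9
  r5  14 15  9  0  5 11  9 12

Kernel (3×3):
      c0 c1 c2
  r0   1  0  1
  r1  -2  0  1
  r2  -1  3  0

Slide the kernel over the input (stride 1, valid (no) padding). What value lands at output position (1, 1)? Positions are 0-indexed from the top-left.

45

The receptive field on the input at this output position is [11 7 10 / 2 9 13 / 15 10 11]. Elementwise product with the kernel and sum: 11·1 + 10·1 + 2·-2 + 13·1 + 15·-1 + 10·3.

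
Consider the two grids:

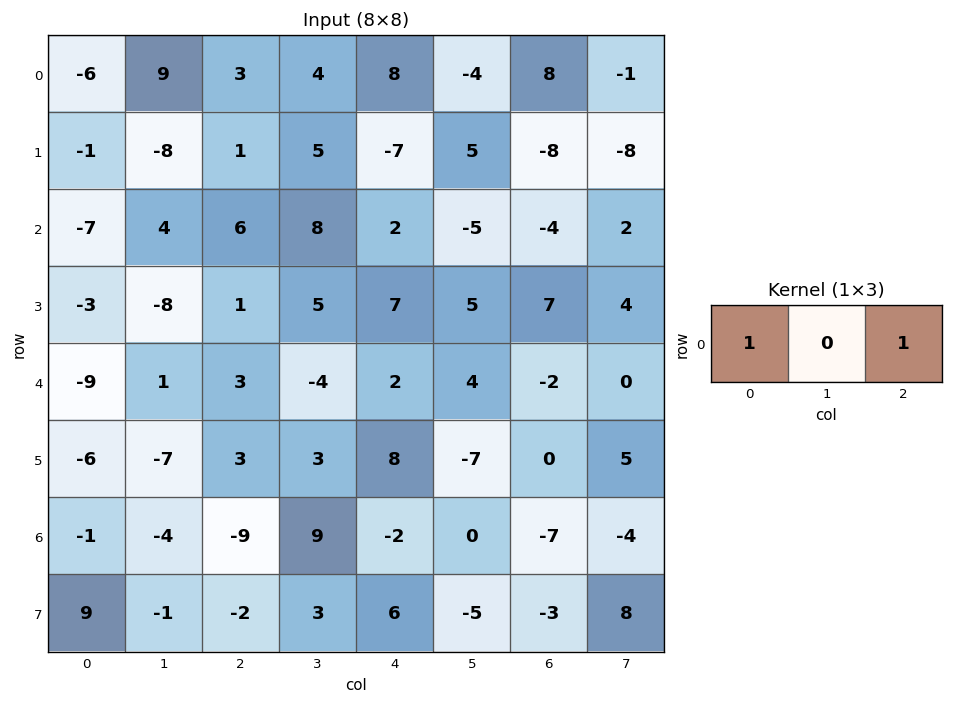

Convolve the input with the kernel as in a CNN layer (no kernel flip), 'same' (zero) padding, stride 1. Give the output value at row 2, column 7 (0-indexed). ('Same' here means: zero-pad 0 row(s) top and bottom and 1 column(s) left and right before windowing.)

-4

The receptive field on the zero-padded input at this output position is [-4 2 0]. Elementwise product with the kernel and sum: -4·1 + 0·1.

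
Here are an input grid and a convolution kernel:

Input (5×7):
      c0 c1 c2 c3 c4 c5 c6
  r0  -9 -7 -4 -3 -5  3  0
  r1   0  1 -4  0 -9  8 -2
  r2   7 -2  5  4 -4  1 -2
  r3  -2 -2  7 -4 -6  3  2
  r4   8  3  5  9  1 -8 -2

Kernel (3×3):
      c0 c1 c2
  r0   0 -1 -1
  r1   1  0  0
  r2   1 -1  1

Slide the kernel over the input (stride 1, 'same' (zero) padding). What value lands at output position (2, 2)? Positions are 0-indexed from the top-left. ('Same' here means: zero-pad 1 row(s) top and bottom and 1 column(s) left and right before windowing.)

The receptive field on the zero-padded input at this output position is [1 -4 0 / -2 5 4 / -2 7 -4]. Elementwise product with the kernel and sum: -4·-1 + 0·-1 + -2·1 + -2·1 + 7·-1 + -4·1.

-11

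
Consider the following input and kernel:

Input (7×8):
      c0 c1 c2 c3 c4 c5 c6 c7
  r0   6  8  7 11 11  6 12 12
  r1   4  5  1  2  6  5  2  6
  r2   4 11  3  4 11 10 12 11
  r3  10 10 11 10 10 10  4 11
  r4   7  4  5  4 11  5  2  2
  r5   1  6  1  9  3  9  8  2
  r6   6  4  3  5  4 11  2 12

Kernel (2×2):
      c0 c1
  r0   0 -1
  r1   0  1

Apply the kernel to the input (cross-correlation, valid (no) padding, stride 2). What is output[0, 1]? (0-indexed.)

The receptive field on the input at this output position is [7 11 / 1 2]. Elementwise product with the kernel and sum: 11·-1 + 2·1.

-9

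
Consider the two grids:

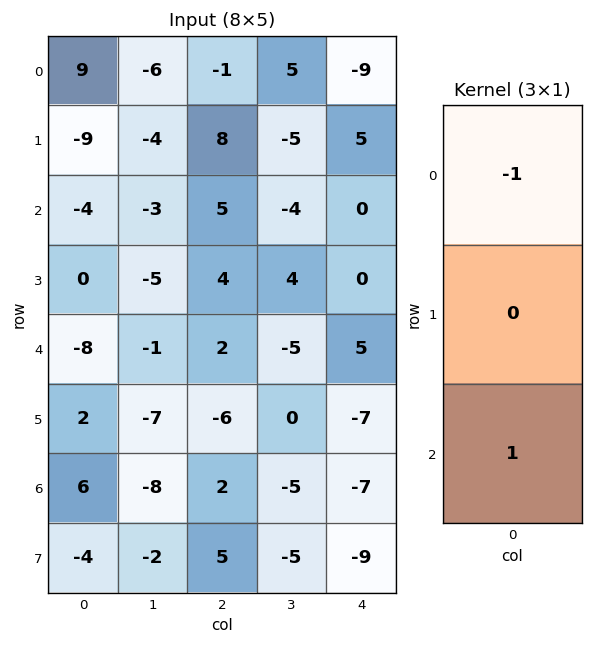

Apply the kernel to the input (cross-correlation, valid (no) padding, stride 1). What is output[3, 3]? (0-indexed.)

-4

The receptive field on the input at this output position is [4 / -5 / 0]. Elementwise product with the kernel and sum: 4·-1 + 0·1.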